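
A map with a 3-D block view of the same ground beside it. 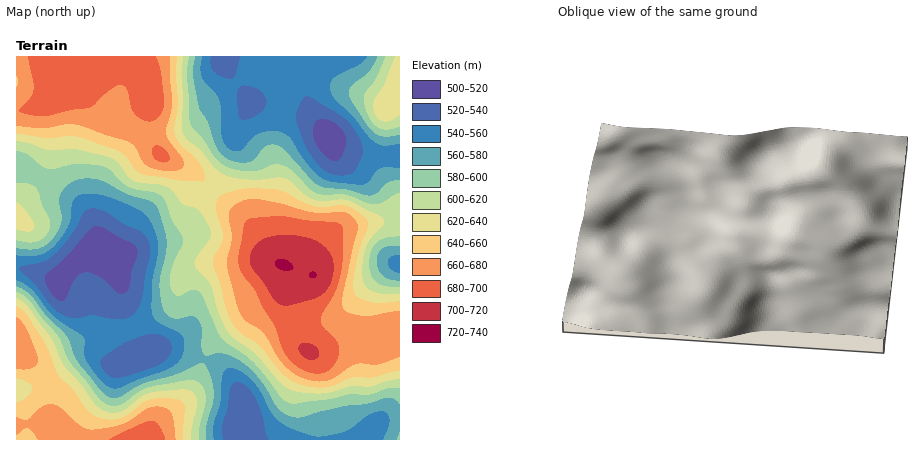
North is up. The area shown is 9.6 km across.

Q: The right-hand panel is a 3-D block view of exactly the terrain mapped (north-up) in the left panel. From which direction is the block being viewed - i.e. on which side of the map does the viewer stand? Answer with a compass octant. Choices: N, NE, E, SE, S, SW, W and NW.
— N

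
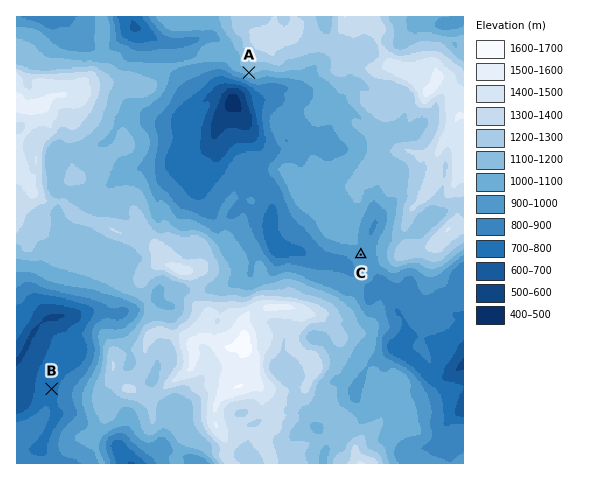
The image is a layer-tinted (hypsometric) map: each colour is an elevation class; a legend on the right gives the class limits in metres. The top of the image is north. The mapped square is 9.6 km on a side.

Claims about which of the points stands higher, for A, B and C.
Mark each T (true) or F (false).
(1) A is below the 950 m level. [F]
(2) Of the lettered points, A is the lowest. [F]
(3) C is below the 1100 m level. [T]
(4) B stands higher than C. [F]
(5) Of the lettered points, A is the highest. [T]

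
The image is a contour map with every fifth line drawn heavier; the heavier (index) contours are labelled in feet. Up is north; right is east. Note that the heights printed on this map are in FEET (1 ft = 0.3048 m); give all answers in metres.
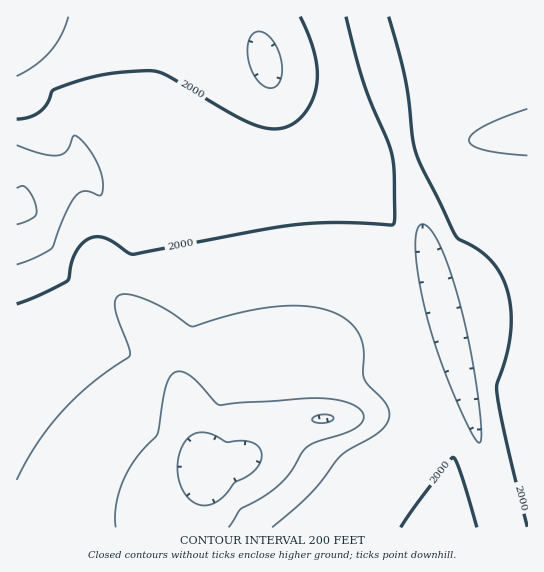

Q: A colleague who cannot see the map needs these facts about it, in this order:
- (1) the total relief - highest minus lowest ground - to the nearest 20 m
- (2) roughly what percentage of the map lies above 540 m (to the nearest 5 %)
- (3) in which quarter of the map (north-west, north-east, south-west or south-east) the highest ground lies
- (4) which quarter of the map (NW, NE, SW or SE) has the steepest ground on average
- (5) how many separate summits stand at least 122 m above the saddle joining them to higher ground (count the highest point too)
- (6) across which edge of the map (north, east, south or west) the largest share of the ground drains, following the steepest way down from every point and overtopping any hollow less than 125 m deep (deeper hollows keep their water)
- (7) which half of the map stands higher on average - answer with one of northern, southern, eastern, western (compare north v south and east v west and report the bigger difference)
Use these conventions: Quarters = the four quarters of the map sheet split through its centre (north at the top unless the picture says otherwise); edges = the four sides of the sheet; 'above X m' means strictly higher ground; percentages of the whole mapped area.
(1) The total relief is about 360 m.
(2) Ground above 540 m makes up about 75 % of the sheet.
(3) The highest ground is in the north-west quarter.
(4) The south-east quarter is the steepest part of the map.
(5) There is 1 summit with 122 m or more of prominence.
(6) Most of the ground drains across the southern edge.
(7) On average the northern half of the map is the higher ground.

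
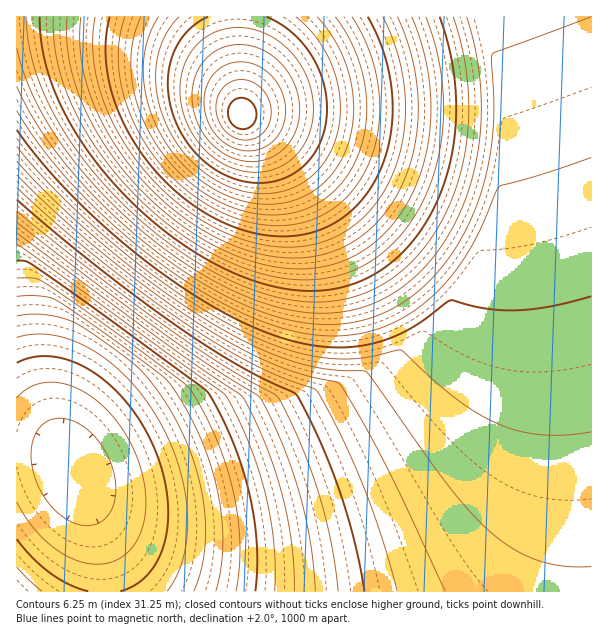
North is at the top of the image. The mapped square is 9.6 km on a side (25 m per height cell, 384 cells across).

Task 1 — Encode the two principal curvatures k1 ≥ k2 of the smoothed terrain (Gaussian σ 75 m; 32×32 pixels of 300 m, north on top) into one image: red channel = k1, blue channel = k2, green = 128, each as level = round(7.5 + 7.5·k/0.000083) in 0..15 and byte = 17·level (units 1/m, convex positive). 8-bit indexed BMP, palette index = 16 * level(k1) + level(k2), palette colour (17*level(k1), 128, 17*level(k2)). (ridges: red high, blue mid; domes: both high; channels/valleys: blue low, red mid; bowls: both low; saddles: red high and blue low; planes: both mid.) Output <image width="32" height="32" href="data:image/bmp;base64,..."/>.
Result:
<image width="32" height="32" href="data:image/bmp;base64,Qk02CAAAAAAAADYEAAAoAAAAIAAAACAAAAABAAgAAAAAAAAEAAATCwAAEwsAAAABAAAAAAAAAIAAABGAAAAigAAAM4AAAESAAABVgAAAZoAAAHeAAACIgAAAmYAAAKqAAAC7gAAAzIAAAN2AAADugAAA/4AAAACAEQARgBEAIoARADOAEQBEgBEAVYARAGaAEQB3gBEAiIARAJmAEQCqgBEAu4ARAMyAEQDdgBEA7oARAP+AEQAAgCIAEYAiACKAIgAzgCIARIAiAFWAIgBmgCIAd4AiAIiAIgCZgCIAqoAiALuAIgDMgCIA3YAiAO6AIgD/gCIAAIAzABGAMwAigDMAM4AzAESAMwBVgDMAZoAzAHeAMwCIgDMAmYAzAKqAMwC7gDMAzIAzAN2AMwDugDMA/4AzAACARAARgEQAIoBEADOARABEgEQAVYBEAGaARAB3gEQAiIBEAJmARACqgEQAu4BEAMyARADdgEQA7oBEAP+ARAAAgFUAEYBVACKAVQAzgFUARIBVAFWAVQBmgFUAd4BVAIiAVQCZgFUAqoBVALuAVQDMgFUA3YBVAO6AVQD/gFUAAIBmABGAZgAigGYAM4BmAESAZgBVgGYAZoBmAHeAZgCIgGYAmYBmAKqAZgC7gGYAzIBmAN2AZgDugGYA/4BmAACAdwARgHcAIoB3ADOAdwBEgHcAVYB3AGaAdwB3gHcAiIB3AJmAdwCqgHcAu4B3AMyAdwDdgHcA7oB3AP+AdwAAgIgAEYCIACKAiAAzgIgARICIAFWAiABmgIgAd4CIAIiAiACZgIgAqoCIALuAiADMgIgA3YCIAO6AiAD/gIgAAICZABGAmQAigJkAM4CZAESAmQBVgJkAZoCZAHeAmQCIgJkAmYCZAKqAmQC7gJkAzICZAN2AmQDugJkA/4CZAACAqgARgKoAIoCqADOAqgBEgKoAVYCqAGaAqgB3gKoAiICqAJmAqgCqgKoAu4CqAMyAqgDdgKoA7oCqAP+AqgAAgLsAEYC7ACKAuwAzgLsARIC7AFWAuwBmgLsAd4C7AIiAuwCZgLsAqoC7ALuAuwDMgLsA3YC7AO6AuwD/gLsAAIDMABGAzAAigMwAM4DMAESAzABVgMwAZoDMAHeAzACIgMwAmYDMAKqAzAC7gMwAzIDMAN2AzADugMwA/4DMAACA3QARgN0AIoDdADOA3QBEgN0AVYDdAGaA3QB3gN0AiIDdAJmA3QCqgN0Au4DdAMyA3QDdgN0A7oDdAP+A3QAAgO4AEYDuACKA7gAzgO4ARIDuAFWA7gBmgO4Ad4DuAIiA7gCZgO4AqoDuALuA7gDMgO4A3YDuAO6A7gD/gO4AAID/ABGA/wAigP8AM4D/AESA/wBVgP8AZoD/AHeA/wCIgP8AmYD/AKqA/wC7gP8AzID/AN2A/wDugP8A/4D/AHd3dnZ2dnZ2dnZ3h4eHh4eHh4eHh4eHh4eHh4eHh4eHd3Z2dnZ2dnZ2dnd3h4eHh4eHh4eHh4eHh4eHh4eHh4d2dnZ2dnZ2dnZ2d3eHh4eHh4eHh4eHh4eHh4eHh4eHh3Z2dnZ2dnZ2dnZ3d4eHh4eHh4eHh4eHh4eHh4eHh4eHdnZ2dnZ2dnZ2d3d3h4eHh4eHh4eHh4eHh4eHh4eHh4d2dnZ2dnZ2dnZ3d3eHh4eHh4eHh4eHh4eHh4eHh4eHh3Z2dnZ2dnZ2d3d3d4eHh4eHh4eHh4eHh4eHh4eHh4eHdnZ2dnZ2dnZ3d3d3h4eHh4eHh4eHh4eHh4eHh4eHh4d2dnZ2dnZ2d3d3d4eHh4eHh4eHh4eHh4eHh4eHh4eHh3Z2dnZ2dnZ3d3d3h4eHh4eHh4eHh4eHh4eHh4eHh4eHdnZ2dnZ2d3d3dnWDgoKChIaHh4eHh4eHh4eHh4eHh4d2dnZ2dnZ2dXGAgYOElJSTkYCChoeHh4eHh4eHh4eHh3Z2dnZ2dXBwhYeHh5eXl5eXl5SAgoeHh4eHh4eHh4eHdnZ2dnJwdYeHh4eXl5eXl5eXl5eTgIaHh4eHh4eHh4d2dnZwcXeHh4eHh5eXl5eXl5eXl5eVgIaHh4eHh4eHh3Z2cHKHh4eHh4eHl5eXl5eXl5eXl5eFgIeHh4eHh4eHdnGBh4eHh4iIiJiXl5eXl5eXl5eXl4eEgYeHh4eHh4dzgIaHh4eIiIiImJiXl5eXl5eXl5eXiIeBhYeHh4eHh4CFh4eHh4iIiIiYmJiXl5eXl5eXl5iIiIaAh4eHh4eHgoeHh4eHiIiImJiYmJiXl5eXl5eYmIiIh4GFh4eHh4eGh4eHh4eIiIiYmJioqKenl5eXl5iYiIiIhYGHh4eHh4eHh4eHh4iImJiYmKiop6eXl5eYmJiIiIiHgIeHh4eHh4eHh4eXmJiYmJioqKinp6eXmJiYiIiIiIeAhoeHh4eHh4eXl5eYmJiYqKi4uLenp5iYmJiIiIiIiIGFh4eHh4eHl5eXl5iYmKiouNjYt6iomJiYmIiIiIiIgoSHh4eHh5eXl5eXl5ioqLjY+vjIqKiYmJiYiIiIiIiChIeHh4eXl5eXl5eXl6ioyPn/+biomJiYmIiIiIiIiIKFh4eHh5eXl5eXl5enp7fI6PjYuKiYmJiYiIiIiIiHgYaHh4eHl5eXl5eXl6enp7fIyLiomJiYmJiIiIiIiIeAh4eHh4eXl5eXl5eXl6enqLi4qKiYmJiYiIiIiIiIh4CHh4eHh5eXl5eXl5eXl6eoqKiomJiYmJiIiIiIiIiEgoeHh4eHh5eXl5eXl5eXmJiYmJiYmJiYiIiIiIiIh4CGh4eHh4c="/>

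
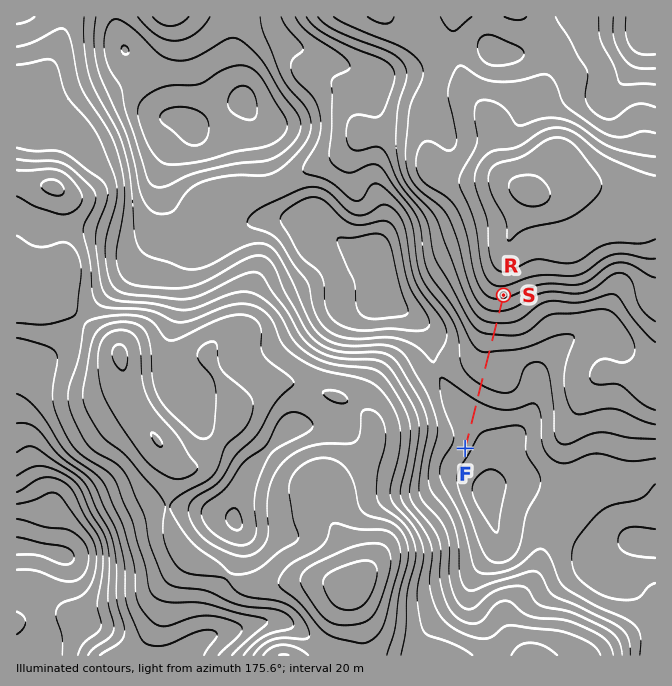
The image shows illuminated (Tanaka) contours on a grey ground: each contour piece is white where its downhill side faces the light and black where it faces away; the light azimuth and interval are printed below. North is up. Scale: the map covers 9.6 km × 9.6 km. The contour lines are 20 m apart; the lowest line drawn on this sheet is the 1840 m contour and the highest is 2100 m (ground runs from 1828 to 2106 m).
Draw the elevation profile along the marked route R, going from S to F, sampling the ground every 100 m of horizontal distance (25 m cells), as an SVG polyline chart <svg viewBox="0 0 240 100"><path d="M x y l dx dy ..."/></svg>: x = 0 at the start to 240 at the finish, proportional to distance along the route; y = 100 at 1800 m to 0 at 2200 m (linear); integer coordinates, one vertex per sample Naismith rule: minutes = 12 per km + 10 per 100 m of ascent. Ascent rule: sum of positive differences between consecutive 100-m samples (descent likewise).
<svg viewBox="0 0 240 100"><path d="M0 71l10-2 10-3 10-2 10-3 11-3 10-3 10-2 10-2 10-1 10-1 10 0 10-1 11-1 10-2 10-2 10-2 10-2 10-2 10 0 10-1 11 1 10 0 10 0 7 0"/></svg>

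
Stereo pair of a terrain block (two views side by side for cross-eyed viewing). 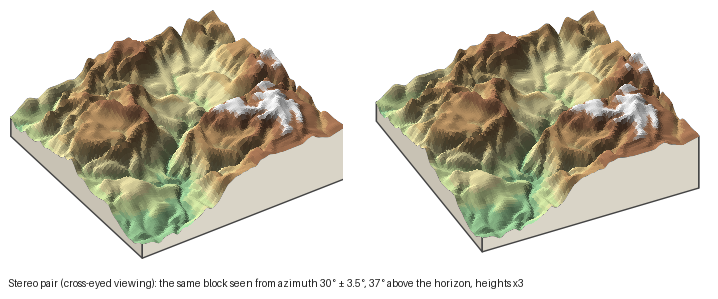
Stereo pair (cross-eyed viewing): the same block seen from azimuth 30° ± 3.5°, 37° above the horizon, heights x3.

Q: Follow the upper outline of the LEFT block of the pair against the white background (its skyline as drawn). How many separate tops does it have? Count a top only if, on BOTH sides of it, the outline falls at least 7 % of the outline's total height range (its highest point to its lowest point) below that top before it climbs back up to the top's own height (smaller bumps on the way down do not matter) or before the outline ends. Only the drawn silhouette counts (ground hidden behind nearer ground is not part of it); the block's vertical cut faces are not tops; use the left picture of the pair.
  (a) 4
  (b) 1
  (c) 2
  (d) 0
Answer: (c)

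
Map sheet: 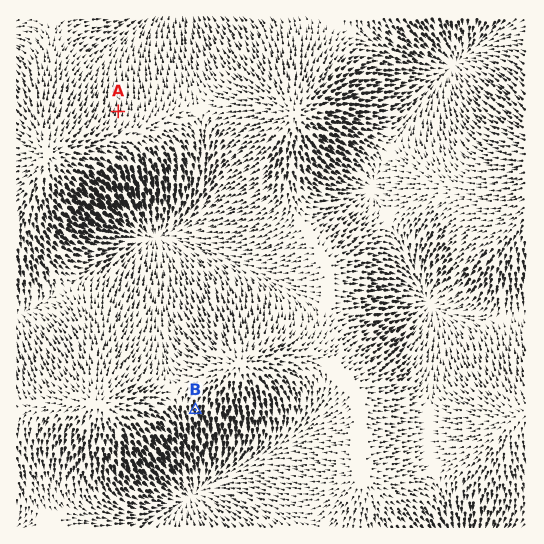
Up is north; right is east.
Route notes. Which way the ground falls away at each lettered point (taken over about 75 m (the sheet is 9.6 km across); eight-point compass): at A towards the N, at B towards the S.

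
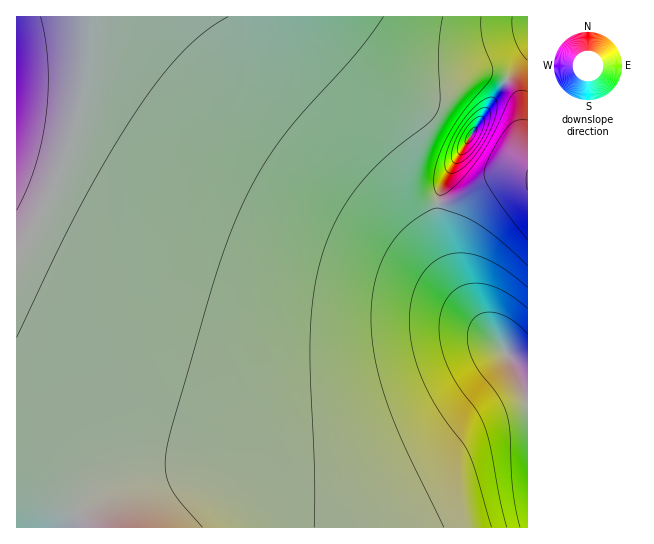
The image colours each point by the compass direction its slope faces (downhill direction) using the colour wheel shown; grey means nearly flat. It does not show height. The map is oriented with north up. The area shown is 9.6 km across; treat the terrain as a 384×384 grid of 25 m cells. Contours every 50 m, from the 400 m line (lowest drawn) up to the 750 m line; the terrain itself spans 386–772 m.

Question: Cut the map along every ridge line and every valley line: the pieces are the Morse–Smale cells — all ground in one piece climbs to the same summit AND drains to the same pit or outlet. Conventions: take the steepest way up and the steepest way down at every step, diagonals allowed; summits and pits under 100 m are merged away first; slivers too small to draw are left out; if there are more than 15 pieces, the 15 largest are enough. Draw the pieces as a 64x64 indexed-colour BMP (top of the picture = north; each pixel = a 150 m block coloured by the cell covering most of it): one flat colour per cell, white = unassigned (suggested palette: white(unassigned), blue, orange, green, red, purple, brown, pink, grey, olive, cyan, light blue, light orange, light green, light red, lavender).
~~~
<image width="64" height="64" href="data:image/bmp;base64,Qk12CAAAAAAAAHYAAAAoAAAAQAAAAEAAAAABAAQAAAAAAAAIAAATCwAAEwsAABAAAAAAAAAA////ALR3HwAOf/8ALKAsACgn1gC9Z5QAS1aMAMJ34wB/f38AIr28AM++FwDox64AeLv/AIrfmACWmP8A1bDFAERERERBERERERERERERERERERERERERERERERERERERRERERBERERERERERERERERERERERERERERERERERERFERERBEREREREREREREREREREREREREREREREREREREURERBERERERERERERERERERERERERERERERERERERERREQRERERERERERERERERERERERERERERERERERERERFEQREREREREREREREREREREREREREREREREREREREREUQRERERERERERERERERERERERERERERERERERERERERERERERERERERERERERERERERERERERERERERERERERERERERERERERERERERERERERERERERERERERERERERERERERERERERERERERERERERERERERERERERERERERERERERERERERERERERERERERERERERERERERERERERERERERERERERERERERERERERERERERERERERERERERERERERERERERERERERERERERERERERERERERERERERERERERERERERERERERERERERERERERERERERERERERERERERERERERERERERERERERERERERERERERERERERERERERERERERERERERERERERERERERERERERERERERERERERERERERERERERERERERERERERERERERERERERERERERERERERERERERERERERERERERERERERERERERERERERERERERERERERERERERERERERERERERERERERERERERERERERERERERERERERERERERERERERERERERERERERERERERERERERERERERERERERERERERERERERERERERERERERERERERERERERERERERERERERERERERERERERERERERERERERERERERERERERERERERERERERERERERERERERERERERERERERERERERERERERERERERERERERERERERERERERERERERERERERERERERERERERERERERERERERERERERERERERERERERERERERERERERERERERERERERERERERERERERERERERERERERERERERERERERERERERERERERERERERERERERERERERERERERERERERERERERERERERERERERERERERERERERERERERERERERERERERERERERERERERERERERERERERERERERERERERERERERERERERERERERERERERERERERERERERERERERERERERERERERERERERERERERERERERERERERERERERERERERERERERERERERERERERERERERERERERERERERERERERERERERERERERERERERERERERERERERERERERERERERERERERERERERERERERERERERERERERERERERERERERERERERExERERERERERERERERERERERERERERERERERERERERETMRERERERERERERERERERERERERERERERERERERERERMxEREREREREREREREREREREREREREREREREREREREREzMRERERERERERERERERERERERERERERERERERERERETMxERERERERERERERERERERERERERERERERERERERERMzMREREREREREREREREREREREREREREREREREREREREzMxEREREREREREREREREREREREREREREREiIiERERETMzMREREREREREREREREREREREREREREREiIiIiERERMzMxEREREREREREREREREREREREREREREiIiIiIiEREzMzEREREREREREREREREREREREREREREiIiIiIiIiIjMzMxERERERERERERERERERERERERERESIiIiIiIiIiMzMzERERERERERERERERERERERERERESIiIiIiIiIiIzMzMRERERERERERERERERERERERERESIiIiIiIiIiIjMzMzERERERERERERERERERERERERESIiIiIiIiIiIiMzMzMRERERERERERERERERERERERESIiIiIiIiIiIiIzMzMxERERERERERERERERERERERESIiIiIiIiIiIiIjMzMzMRERERERERERERERERERERESIiIiIiIiIiIiIiMzMzMxERERERERERERERERERERESIiIiIiIiIiIiIiIzMzMzEREREREREREREREREREREiIiIiIiIiIiIiIiIjMzMzMREREREREREREREREREREiIiIiIiIiIiIiIiIiMzMzMxEREREREREREREREREREiIiIiIiIiIiIiIiIiIzMzMzMREREREREREREREREREiIiIiIiIiIiIiIiIiIjMzMzMxEREREREREREREREREiIiIiIiIiIiIiIiIiIiMzMzMzEREREREREREREREREiIiIiIiIiIiIiIiIiIiIzMzMzMRERERERERERERERESIiIiIiIiIiIiIiIiIiIjMzMzMxERERERERERERERESIiIiIiIiIiIiIiIiIiIiMzMzMzERERERERERERERESIiIiIiIiIiIiIiIiIiIiIzMzMzMRERERERERERERERIiIiIiIiIiIiIiIiIiIiIjMzMzMxERERERERERERERIiIiIiIiIiIiIiIiIiIiIi"/>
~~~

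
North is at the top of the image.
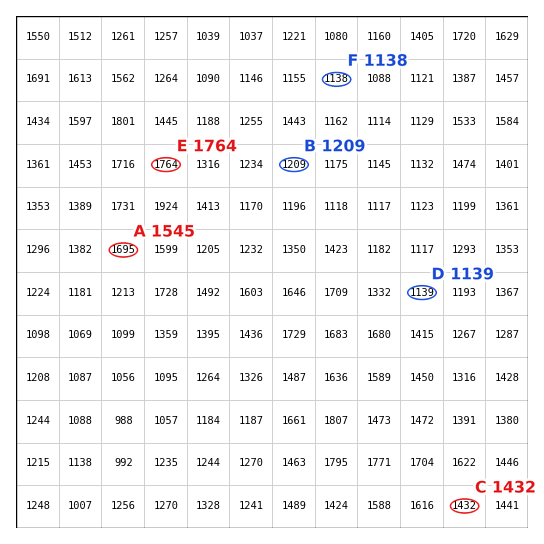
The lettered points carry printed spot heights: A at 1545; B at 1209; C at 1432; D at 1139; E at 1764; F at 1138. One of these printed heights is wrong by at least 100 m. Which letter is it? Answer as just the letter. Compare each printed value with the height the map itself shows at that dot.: A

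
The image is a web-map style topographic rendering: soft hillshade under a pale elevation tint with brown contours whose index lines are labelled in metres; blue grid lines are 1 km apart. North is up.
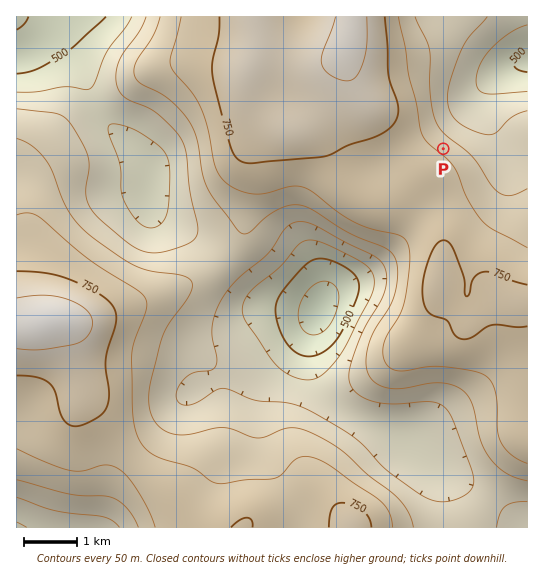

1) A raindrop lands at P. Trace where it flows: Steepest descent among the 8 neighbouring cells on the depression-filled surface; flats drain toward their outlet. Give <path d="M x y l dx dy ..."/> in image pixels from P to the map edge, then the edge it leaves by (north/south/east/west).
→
<path d="M443 149l26-26 0-9 6-13 34-34 18-5"/>
exit: east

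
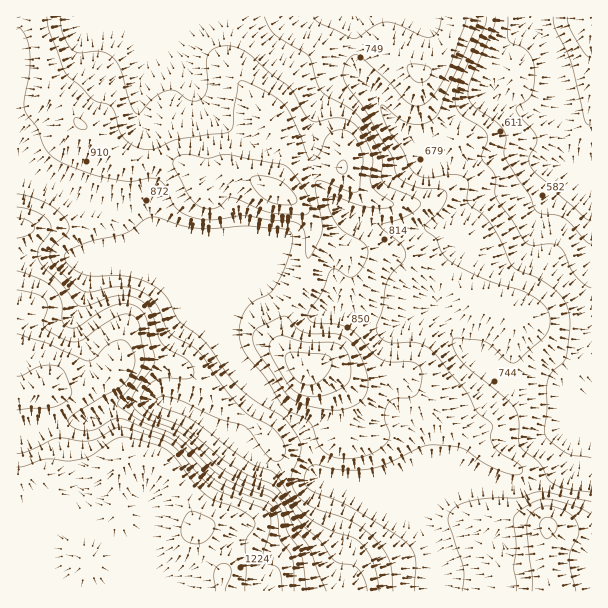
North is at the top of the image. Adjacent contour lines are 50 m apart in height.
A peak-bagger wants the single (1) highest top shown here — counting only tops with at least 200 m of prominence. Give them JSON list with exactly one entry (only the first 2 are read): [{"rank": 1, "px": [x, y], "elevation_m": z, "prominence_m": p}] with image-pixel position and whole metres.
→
[{"rank": 1, "px": [200, 528], "elevation_m": 1261, "prominence_m": 748}]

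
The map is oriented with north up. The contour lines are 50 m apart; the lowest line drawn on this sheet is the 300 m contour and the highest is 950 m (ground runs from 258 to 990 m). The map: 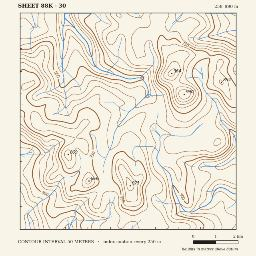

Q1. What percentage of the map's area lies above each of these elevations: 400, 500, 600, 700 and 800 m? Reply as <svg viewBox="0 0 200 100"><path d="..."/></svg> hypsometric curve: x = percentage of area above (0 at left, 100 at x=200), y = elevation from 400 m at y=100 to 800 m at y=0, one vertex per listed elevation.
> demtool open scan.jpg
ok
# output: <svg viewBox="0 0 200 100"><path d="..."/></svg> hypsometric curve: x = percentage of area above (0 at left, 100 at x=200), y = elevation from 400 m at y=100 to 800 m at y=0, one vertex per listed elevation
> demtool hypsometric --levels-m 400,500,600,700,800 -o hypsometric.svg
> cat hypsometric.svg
<svg viewBox="0 0 200 100"><path d="M179 100l-26-25-34-25-55-25-47-25"/></svg>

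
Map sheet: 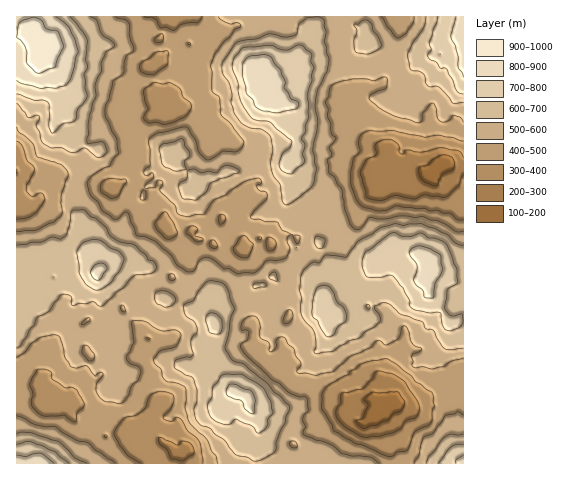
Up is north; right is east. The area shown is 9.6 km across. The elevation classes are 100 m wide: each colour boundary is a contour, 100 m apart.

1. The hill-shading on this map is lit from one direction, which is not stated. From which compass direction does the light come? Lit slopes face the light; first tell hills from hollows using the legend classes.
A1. SW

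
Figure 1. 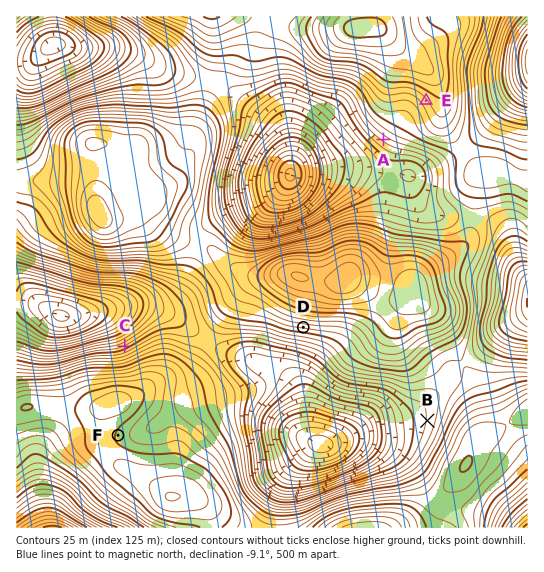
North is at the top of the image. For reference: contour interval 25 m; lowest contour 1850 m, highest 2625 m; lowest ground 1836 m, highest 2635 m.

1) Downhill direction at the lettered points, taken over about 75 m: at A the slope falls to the SW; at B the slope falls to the W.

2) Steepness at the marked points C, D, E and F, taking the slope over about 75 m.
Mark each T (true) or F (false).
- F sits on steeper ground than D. F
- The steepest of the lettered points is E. F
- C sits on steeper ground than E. T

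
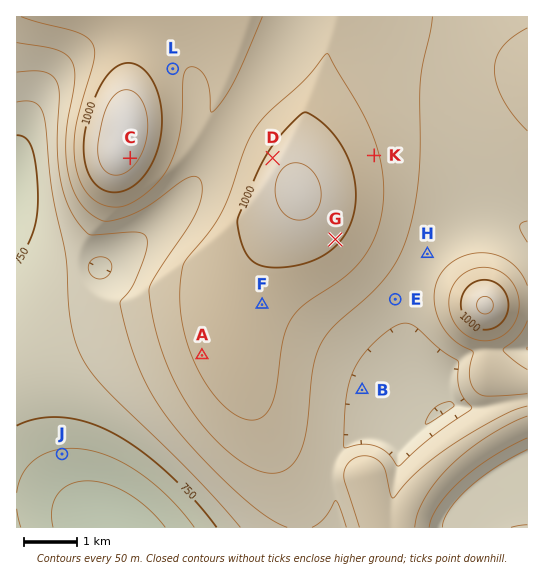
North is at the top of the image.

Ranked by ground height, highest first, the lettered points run C D A E B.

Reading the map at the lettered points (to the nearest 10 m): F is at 980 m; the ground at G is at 1010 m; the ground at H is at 880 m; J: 690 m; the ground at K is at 960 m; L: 960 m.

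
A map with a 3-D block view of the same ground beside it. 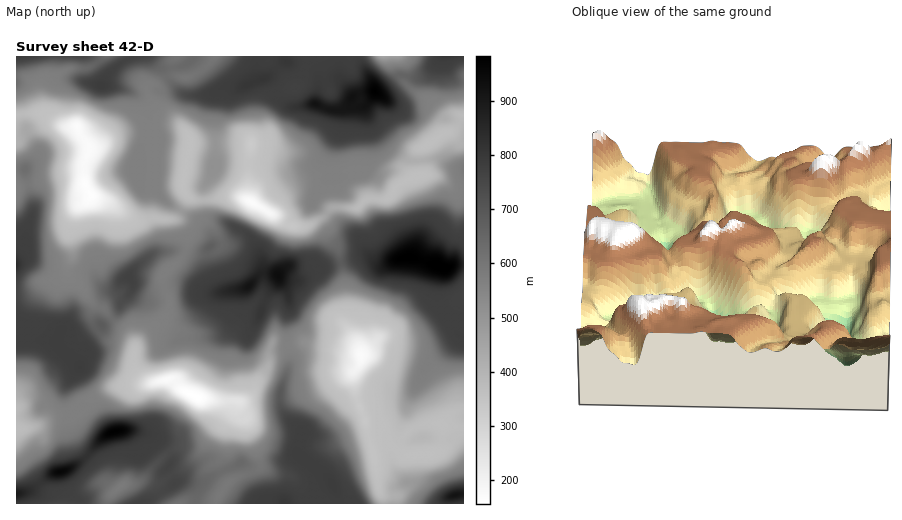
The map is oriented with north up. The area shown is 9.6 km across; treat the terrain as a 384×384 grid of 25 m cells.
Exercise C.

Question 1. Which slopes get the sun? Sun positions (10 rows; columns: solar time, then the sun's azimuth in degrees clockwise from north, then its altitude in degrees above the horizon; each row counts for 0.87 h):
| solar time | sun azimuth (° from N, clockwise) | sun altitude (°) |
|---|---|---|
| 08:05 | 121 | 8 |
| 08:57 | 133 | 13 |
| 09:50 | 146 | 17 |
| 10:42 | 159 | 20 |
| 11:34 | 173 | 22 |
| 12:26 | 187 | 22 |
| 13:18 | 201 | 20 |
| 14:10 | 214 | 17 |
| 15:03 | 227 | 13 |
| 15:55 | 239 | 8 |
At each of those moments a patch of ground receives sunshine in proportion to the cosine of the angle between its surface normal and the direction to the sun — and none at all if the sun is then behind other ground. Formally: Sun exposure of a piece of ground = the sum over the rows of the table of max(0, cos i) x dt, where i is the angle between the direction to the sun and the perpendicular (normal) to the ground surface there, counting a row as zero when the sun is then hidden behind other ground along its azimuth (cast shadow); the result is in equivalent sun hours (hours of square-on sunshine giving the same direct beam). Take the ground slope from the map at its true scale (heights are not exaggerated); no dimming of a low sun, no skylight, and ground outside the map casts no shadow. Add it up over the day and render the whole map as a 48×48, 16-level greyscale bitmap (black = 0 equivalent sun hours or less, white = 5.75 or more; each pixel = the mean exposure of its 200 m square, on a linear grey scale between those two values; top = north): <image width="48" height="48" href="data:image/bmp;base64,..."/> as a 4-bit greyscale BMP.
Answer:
<image width="48" height="48" href="data:image/bmp;base64,Qk32BAAAAAAAAHYAAAAoAAAAMAAAADAAAAABAAQAAAAAAIAEAAATCwAAEwsAABAAAAAAAAAAAAAAABEREQAiIiIAMzMzAERERABVVVUAZmZmAHd3dwCIiIgAmZmZAKqqqgC7u7sAzMzMAN3d3QDu7u4A////AMqIiHZkEBRq24d2Q0ZmVmZmZlMhIzM3vSV3d2Q2QhFGm6eHUyI0VWZnZkM0d0IRAQFc7JmXl3ZXZnZnZCAANWZmZTQzNDIhABEkabm8zdx2dVZEeGMld3dmVEQzMQAAACEBACiJmZmWVkRlNFRXd3ZUQ0Q0MzIQESIREASph3Z5ZXQzMhNDRmVDI0Q0REQyISISEAKO7Zd3dmUgAAA0Vmd2RDREVFVDMzEUMRI1q7hmVVQQAAAldmZUNDREVURFVWZlVDMgABNVQhEQAABYhlQiIjNFV3ZmZmioZUMgAAARERABISR4YhASIUVVaamHZmZndlQxAAAAAAAAIzZnQQERI0VVZ6qpiIdnq3UwAAAAAAEleIZWZDMiNEVWV6upmJiKq9thAAAAAjV4l3ZEVlVDMRRVVXm7qbqbl4vJQRIiIkeKupdUN1VUQhJFRGeKvKmph2eapkWKmIirvMplRWdmZSEURFZ4m/7ZdmZ5iGfe/t3JeKlnVGd2ZTIkVFZ63qqHZmZVeWZ3m7qr3f2WZkZmdlVUVVZ6umZmZmU1eZl2Z3iay5q4d3h2d4hkVnaJd2ZmZmNIeMp2ZniYd2erqph2eLqZdoipdmZmVUMzeYd2Z5upd2eszrdmeIiIiqunZlQxETQjnLmXZ6qXd2Z7maqXd3eK3cuGZkIQABJYiLl3aKiJmpdoiJvNur3uy7hmZlMhESRoh5lmZ3ZnmsuKt4vN3u3e/Zd4d3VFVVZkaHh1ZlZTIjiaqIi8qb79uqve2ZuWZWZDNGZ1RCNFQyN3aFZ6vNu97u3Ly4qnZEZUITeoVDISNFQxJWZmephou6h2WEZ2UzVUIRJ5lkQxE1UxACRCNnZERmVDA2ZlIBIxABEBJFRVRVVCAAABNmQyEjMRAmZlIRAAAAABNFQzenQQAAABRmVDIRIyNFZ2MyIQEQAAAUVGliAAAAACMhFEMhE0QyZ3UgERETMhE1VVIAAAABMREAAREjNEICRoYgAAFHvNxhAAAAAAAWmDAAAAAAAREDEmZTIjabzKQQEAAAABNFZ6lhAAAAAAI0IlZkRpqqd2MkmVIQEkVmZndlQwAAABNXdlVlVpq3ZmZEV6lURFeHZmZ5uVEAAARodnZlU1d2ZmhUVnl3dnd3dmZmd3YzImdzRoiGQiNGZmdlVWdmZmVVZ3d3d6qYiWNANmd2QyI1ZmdlRFVVVlVVZ726qZqDIiECIiQzRURFZmdlVmZlVmepit3v/smpZDImIBITV4dmZmVVioh3d3qrzId4icy9uGVUM0VVeZmpZmZ6y6vd3M3e2YiZqIztzKlkRXq7u97IZnndu77+3v7arN3cuZmZi6ZtuZve79uHd3re7+3v/8houUR3jOtlV83s3u7v//7bd4m6mHeKqXZDEAJXeoUzVpzJm6it2pl1ZncgE2ZoiHZlREQiVTImvN3Gd3ZlJFZmeJUhESRVV3d3ZmUiQRJWiqp926ljITasy4aIUiJGVWd2ZmVVIQABV4m83v7uxxFau5ZFdTI1ZmZmZmZVIQABJYmg=="/>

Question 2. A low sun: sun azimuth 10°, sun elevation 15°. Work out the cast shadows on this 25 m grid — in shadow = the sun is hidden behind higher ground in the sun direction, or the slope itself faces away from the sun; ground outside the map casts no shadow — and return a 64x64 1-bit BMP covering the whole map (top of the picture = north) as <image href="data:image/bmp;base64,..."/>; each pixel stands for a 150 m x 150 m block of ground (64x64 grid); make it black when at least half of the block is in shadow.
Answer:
<image width="64" height="64" href="data:image/bmp;base64,Qk0+AgAAAAAAAD4AAAAoAAAAQAAAAEAAAAABAAEAAAAAAAACAAATCwAAEwsAAAIAAAAAAAAA////AAAAAADGAAcAAAAABw4EA4AAAAAADx+AAAAAAAAPv8AAAAAAAAGf4AAAAAAAAB/gAAAAAAAAHwAAAAAAAAAfAAAAAAAAAB+AAAAAAAAAB4AAAAAAACAAAAAEAAAAMAAAAAQAAQA6AAADEAABxMeAAD+AAADOx8AA/4AAAO7/4AP/wAAAfv/0P//AAAAf/Hw//+AAAA/4Hj//4ADAB/gAP//wAfwP8AB///gB/w/gAOPf/AH/nwAA4B/+A//8AADgDj8D//gAAeBwH4P/+AADAPAPu//wAAOA4A///+AAA8HABH//4AAEgYfMf//4AAAAB8w///wAAAAATD///mAAAAAMH//+YAAAAAAH//8wAAAAAAOHwAAADAAAAAAAAAAEAAAAAAAAAAAAAAAAAAAAAAMAAAAAAAAABwAAAAAAAEAEAOAAAAAB/gAB8AAAAAP/AB/wAAAAD/wAPY/AAAAf8DD4D/AAAH+AeeAA+AAA/wAM4gD0AAD3AAAIAAYAAPAAAHwPwhwA8ADB////8AH4AeP///8AAfwB9////8AB/gH/////4AP/A///+A/8B/8D////z/4P/4P////7/v//A////9wf//8D//xwHB///4Pg8AAYP///gAAAAAB/+eAAAAAAAP//APAAAAAAEP+B8AAAAAAB/+HwAAAAAAF/4DgAAAAABg=="/>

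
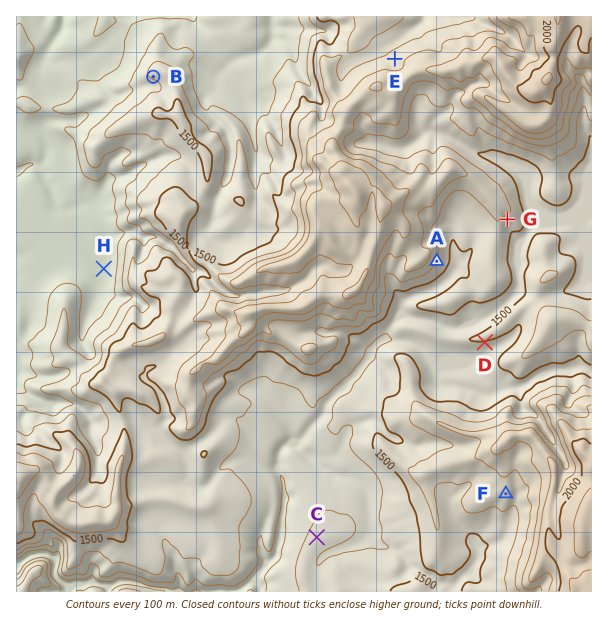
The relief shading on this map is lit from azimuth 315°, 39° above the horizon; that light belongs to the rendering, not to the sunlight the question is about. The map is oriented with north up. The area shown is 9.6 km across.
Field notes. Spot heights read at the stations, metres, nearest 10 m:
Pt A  1590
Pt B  1410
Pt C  1420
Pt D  1490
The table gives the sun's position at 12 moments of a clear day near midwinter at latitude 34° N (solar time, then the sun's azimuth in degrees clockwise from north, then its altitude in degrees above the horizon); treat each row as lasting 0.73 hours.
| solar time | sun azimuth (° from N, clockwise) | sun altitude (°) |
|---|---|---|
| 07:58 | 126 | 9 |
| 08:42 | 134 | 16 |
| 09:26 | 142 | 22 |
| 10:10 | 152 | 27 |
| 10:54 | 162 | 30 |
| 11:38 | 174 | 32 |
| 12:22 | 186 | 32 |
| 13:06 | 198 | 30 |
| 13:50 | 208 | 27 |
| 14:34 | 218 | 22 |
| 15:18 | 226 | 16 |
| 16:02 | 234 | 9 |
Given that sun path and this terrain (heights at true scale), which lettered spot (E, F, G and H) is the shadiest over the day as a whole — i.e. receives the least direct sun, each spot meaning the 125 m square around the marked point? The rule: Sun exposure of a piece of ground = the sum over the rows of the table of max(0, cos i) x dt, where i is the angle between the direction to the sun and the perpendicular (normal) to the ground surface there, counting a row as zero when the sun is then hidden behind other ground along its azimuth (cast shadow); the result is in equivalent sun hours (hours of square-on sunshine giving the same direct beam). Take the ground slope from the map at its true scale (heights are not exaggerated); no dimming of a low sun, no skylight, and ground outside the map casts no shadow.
E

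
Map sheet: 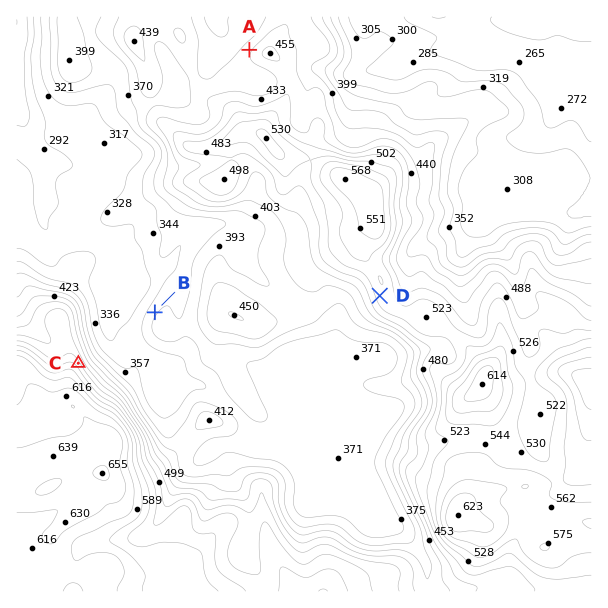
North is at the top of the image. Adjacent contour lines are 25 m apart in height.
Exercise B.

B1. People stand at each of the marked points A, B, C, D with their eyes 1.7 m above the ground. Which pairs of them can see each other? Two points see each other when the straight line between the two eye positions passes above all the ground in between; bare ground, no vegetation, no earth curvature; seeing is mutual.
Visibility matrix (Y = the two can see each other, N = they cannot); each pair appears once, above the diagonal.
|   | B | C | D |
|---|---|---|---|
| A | N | N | N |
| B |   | Y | N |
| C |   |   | Y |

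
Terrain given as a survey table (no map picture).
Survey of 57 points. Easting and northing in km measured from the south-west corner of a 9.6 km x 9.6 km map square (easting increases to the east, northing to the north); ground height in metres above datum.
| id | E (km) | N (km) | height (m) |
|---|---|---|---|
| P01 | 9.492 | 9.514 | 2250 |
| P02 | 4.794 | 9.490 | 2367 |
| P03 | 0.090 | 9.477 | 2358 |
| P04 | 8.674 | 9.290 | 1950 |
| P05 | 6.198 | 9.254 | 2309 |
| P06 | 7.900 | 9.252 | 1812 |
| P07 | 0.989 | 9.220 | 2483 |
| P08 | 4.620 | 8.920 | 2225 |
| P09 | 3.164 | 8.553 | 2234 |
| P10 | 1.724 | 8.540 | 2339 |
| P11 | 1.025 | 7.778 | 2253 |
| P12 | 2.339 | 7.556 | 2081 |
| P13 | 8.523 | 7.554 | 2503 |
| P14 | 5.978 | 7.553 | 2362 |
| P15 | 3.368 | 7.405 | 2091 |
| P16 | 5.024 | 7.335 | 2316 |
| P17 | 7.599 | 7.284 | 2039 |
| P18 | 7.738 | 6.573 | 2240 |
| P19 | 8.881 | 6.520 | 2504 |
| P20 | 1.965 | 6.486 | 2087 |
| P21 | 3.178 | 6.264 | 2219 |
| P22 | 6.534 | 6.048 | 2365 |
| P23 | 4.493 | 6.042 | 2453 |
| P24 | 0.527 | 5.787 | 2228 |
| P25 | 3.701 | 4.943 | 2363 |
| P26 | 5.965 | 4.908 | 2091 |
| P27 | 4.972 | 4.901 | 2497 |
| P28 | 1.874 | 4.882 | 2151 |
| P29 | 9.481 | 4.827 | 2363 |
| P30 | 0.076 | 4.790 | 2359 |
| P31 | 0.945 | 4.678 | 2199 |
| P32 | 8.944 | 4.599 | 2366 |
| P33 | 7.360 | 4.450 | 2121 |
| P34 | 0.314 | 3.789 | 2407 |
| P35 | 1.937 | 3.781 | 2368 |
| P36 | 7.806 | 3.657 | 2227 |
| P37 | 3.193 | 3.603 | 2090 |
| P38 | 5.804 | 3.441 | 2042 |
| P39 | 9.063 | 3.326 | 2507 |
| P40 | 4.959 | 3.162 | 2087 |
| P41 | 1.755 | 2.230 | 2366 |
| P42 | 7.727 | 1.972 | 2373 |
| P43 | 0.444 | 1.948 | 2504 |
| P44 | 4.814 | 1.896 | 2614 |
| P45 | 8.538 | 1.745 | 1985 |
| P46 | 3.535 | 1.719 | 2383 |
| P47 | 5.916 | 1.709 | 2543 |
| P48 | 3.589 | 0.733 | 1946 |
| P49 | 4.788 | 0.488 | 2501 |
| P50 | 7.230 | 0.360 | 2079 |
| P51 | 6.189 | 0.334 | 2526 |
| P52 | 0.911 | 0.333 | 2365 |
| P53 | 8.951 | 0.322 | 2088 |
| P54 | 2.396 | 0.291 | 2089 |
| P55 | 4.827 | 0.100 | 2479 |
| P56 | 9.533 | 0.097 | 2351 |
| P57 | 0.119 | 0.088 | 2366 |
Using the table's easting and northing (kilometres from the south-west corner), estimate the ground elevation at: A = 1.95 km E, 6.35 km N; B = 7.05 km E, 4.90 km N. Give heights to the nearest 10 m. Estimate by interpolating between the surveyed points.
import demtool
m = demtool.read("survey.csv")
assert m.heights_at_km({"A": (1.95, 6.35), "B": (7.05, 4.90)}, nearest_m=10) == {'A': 2100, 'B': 2090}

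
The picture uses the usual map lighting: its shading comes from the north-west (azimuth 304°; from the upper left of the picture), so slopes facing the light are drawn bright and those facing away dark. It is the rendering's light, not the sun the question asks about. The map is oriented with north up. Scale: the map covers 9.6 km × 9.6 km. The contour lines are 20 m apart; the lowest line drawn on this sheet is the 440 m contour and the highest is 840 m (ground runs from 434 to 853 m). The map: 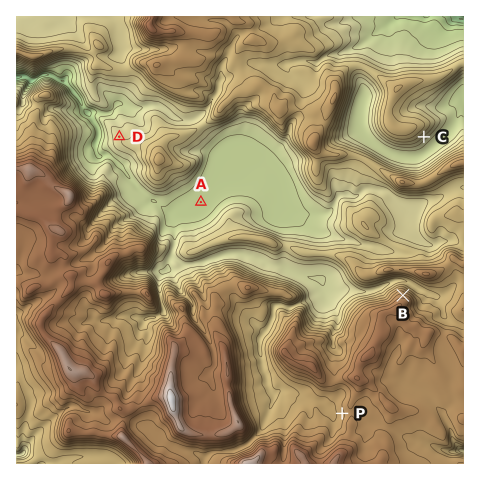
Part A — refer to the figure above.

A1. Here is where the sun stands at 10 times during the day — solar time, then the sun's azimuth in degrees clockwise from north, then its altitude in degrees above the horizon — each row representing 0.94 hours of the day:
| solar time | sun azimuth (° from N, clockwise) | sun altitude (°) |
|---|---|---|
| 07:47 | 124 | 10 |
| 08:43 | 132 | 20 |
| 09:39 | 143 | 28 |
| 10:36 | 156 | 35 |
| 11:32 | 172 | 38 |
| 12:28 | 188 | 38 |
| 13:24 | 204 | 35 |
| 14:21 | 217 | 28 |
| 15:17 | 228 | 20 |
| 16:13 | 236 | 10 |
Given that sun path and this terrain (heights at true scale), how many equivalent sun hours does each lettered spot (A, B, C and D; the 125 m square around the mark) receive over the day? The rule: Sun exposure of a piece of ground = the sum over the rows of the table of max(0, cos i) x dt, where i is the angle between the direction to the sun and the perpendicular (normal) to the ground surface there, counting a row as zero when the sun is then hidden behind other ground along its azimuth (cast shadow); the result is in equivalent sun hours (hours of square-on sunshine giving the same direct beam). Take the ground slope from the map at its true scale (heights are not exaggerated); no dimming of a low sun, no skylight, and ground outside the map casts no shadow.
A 4.1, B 2.3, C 5.3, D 3.9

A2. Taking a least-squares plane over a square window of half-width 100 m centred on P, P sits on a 9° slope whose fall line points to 261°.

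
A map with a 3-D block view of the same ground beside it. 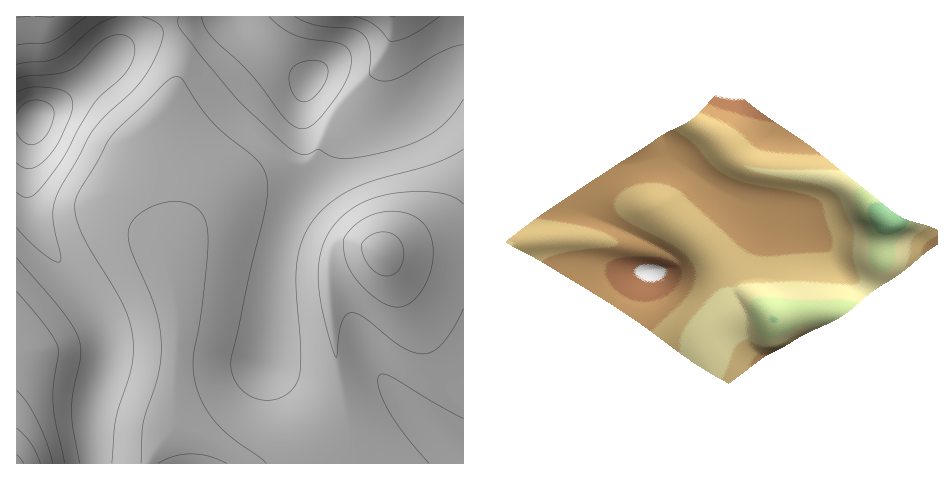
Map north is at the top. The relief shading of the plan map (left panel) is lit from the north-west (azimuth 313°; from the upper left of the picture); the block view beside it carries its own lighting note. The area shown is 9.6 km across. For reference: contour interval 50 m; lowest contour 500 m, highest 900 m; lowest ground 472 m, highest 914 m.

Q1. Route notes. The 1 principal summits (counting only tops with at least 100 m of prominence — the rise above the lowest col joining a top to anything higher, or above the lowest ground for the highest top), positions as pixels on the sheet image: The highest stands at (381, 255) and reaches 874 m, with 192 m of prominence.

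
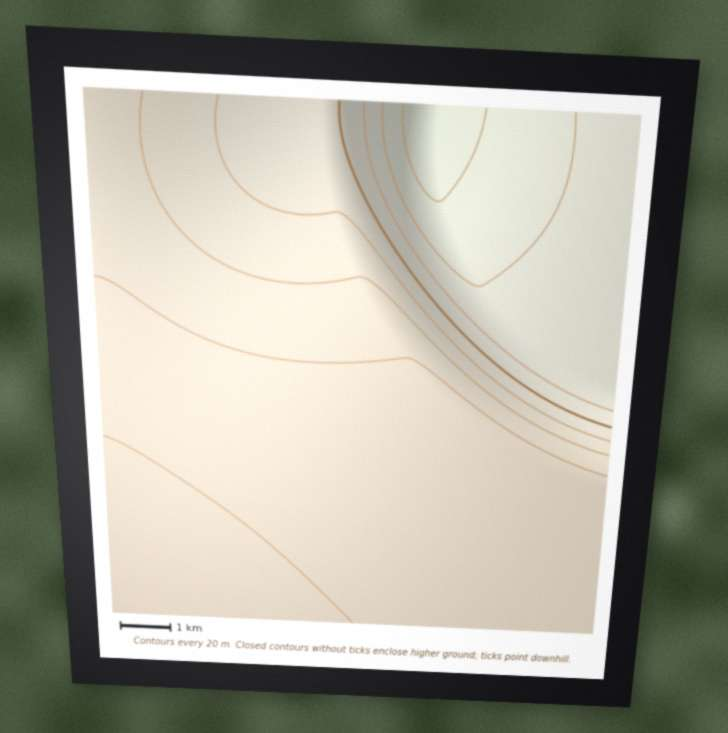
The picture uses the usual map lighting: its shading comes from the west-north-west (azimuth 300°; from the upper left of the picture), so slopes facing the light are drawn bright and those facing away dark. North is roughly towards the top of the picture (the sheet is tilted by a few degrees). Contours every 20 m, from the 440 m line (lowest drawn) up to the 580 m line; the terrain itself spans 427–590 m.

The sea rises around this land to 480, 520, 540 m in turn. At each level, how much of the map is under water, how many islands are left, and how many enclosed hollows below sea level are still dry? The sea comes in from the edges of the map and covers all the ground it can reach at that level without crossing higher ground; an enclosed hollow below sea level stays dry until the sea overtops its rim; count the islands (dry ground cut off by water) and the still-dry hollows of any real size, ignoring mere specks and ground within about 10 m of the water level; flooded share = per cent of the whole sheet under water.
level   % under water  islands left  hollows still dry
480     19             0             0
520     27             0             0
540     36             0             0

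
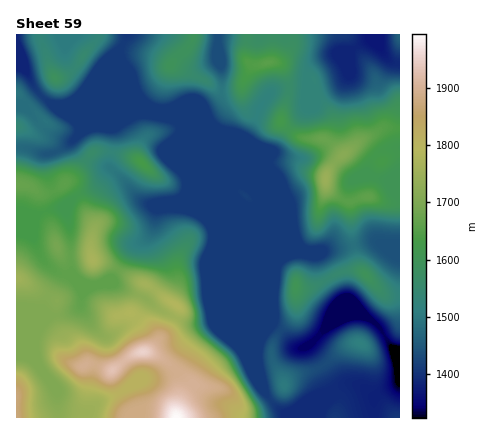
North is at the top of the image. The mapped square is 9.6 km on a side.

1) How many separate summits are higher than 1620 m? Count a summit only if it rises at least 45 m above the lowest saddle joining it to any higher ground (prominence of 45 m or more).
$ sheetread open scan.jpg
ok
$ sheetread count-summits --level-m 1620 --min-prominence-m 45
5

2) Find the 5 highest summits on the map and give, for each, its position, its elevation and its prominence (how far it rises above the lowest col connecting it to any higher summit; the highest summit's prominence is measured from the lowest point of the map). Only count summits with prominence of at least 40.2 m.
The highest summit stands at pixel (142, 352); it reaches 1953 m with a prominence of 60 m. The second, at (92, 260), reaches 1769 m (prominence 92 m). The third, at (326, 178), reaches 1748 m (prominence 334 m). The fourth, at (268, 62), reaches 1655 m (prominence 94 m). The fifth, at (142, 162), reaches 1632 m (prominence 101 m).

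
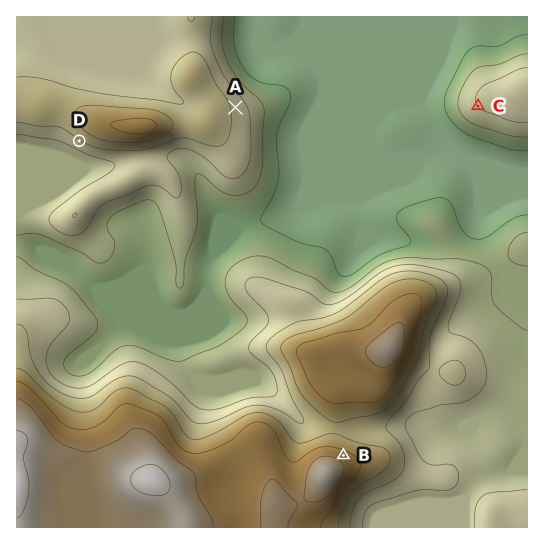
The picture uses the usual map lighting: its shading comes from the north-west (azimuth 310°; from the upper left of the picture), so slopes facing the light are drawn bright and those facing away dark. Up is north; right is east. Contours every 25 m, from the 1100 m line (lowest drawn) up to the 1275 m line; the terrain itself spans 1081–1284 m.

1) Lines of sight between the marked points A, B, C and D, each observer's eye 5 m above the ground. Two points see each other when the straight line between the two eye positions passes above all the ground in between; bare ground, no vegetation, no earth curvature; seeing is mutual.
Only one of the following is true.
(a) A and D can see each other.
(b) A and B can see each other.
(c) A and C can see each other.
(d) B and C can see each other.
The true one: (c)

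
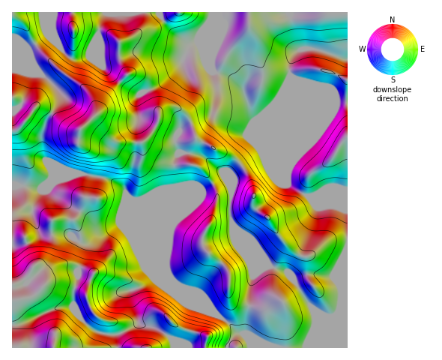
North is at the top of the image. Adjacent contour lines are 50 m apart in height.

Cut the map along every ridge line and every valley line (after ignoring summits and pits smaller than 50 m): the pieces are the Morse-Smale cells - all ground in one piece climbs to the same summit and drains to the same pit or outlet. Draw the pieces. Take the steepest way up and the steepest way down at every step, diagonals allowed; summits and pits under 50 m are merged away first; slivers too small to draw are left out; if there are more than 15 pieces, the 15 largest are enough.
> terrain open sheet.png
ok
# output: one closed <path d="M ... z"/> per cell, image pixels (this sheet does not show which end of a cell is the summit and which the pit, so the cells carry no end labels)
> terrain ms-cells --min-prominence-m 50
<path d="M347 12l-132 0 0 35-3 19-5-5-9-18-11 0-10-7-13-14-5-10-52 0-19 45-15 2-6-3-10-15-4-19-5 13-17 13-19-2 0 15 30 14 19 19 0 5-13 19-6 17 2 24 28 14 30 4 19 8 5 6 23 60 17 19 6-44 24-23 6-13 22-13 6 10 0-14 32-23 26-64 2-10 23 16 24 10 11 0z"/><path d="M85 174l-19 2-26 13-28-3 0 162 104 0 1-14 21-11-8-32 13-5 10-8 50 20-25-13-12-16-15-15-26-65-19-11z"/><path d="M289 84l-27 66-32 23 0 45 3 8 33 34 4 7 16 4 6 8 13-5 27 2 16-27 0-55-28 0-12 3-20-12z"/><path d="M224 177l-22 13-6 13-24 23-3 9-2 35 11 15 22 11 16 18 20 17 15 6-6-4 0-7 5-20 1-26 3-5 15-8 0-3-36-38-3-12 1-24z"/><path d="M347 249l-15 27-27-2-13 5-6-8-17-5-15 9-3 10-6 48 9 5-16-5-8 8-3 7 120 0z"/><path d="M290 76l-2 109 20 12 12-3 27 0 1-91-11-1-24-10z"/><path d="M12 62l0 123 28 4 26-13 11-2-30-13-4-8-1-18 3-11 13-20 3-10-19-19z"/><path d="M153 278l-10 8-13 4 0 7 9 26 14 4 15 9 5 5 1 7 53 0 6-11 6-4-20-17-17-18z"/><path d="M106 12l-52 1 0 20 4 12 9 11 6 3 8 0 9-4z"/><path d="M214 12l-54 0 0 3 17 21 10 7 11 0 9 18 5 5 3-19z"/><path d="M54 12l-42 0 0 34 17 3 17-12 6-11z"/><path d="M138 322l-3 4-18 8 0 14 57 0-1-7-5-5-15-9-13-3z"/>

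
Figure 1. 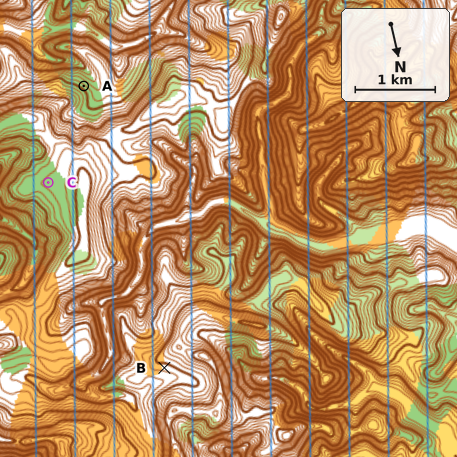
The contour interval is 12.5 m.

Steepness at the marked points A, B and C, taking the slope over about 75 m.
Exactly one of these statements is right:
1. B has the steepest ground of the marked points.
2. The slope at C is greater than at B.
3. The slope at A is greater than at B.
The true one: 3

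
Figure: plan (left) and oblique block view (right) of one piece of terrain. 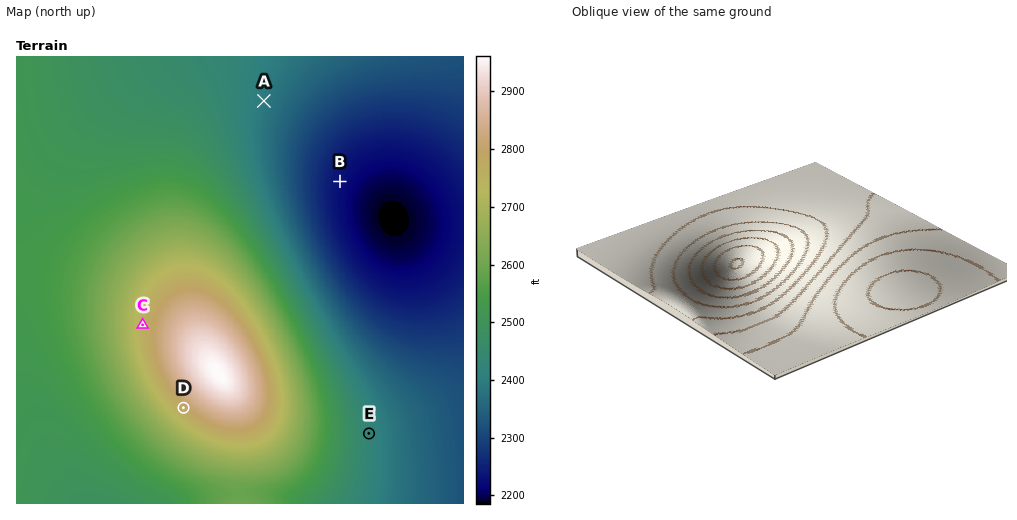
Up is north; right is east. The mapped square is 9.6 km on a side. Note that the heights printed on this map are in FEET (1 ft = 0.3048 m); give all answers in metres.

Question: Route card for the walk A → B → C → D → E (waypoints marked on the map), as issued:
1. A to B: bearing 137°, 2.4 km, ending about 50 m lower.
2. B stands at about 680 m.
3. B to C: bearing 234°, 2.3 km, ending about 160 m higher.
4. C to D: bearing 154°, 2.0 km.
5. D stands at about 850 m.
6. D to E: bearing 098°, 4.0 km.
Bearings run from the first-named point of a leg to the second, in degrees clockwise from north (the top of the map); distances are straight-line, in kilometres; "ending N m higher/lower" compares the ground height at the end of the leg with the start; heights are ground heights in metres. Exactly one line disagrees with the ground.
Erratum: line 3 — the distance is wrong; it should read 5.2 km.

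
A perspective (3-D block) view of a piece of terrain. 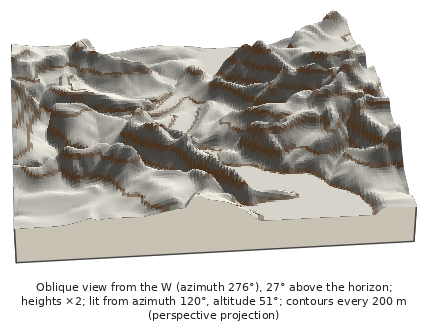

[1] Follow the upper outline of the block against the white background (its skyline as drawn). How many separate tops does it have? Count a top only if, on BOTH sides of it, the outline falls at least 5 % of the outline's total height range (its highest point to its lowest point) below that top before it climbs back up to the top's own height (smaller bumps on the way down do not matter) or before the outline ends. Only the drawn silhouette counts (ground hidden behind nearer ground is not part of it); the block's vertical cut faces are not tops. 2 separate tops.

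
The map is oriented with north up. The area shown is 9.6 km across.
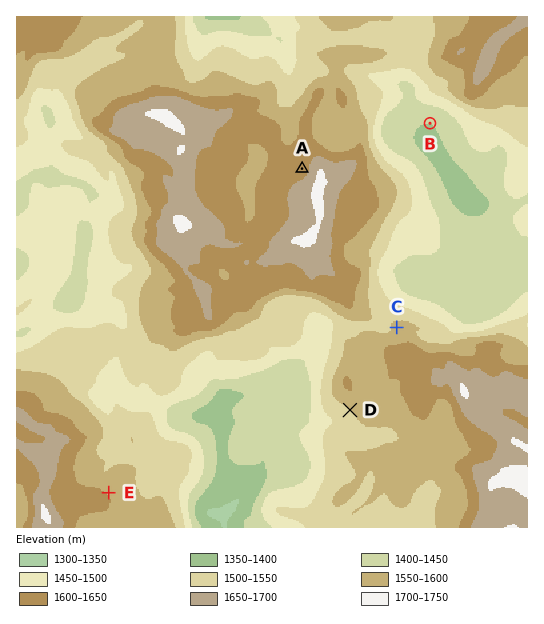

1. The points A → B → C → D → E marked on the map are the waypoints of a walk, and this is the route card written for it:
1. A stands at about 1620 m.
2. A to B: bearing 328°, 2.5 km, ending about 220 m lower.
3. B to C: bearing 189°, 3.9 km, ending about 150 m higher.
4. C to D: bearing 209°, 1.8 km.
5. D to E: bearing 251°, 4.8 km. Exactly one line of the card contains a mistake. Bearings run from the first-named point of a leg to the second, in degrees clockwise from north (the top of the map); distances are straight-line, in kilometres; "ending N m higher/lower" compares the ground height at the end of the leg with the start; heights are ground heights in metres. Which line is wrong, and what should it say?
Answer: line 2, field bearing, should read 70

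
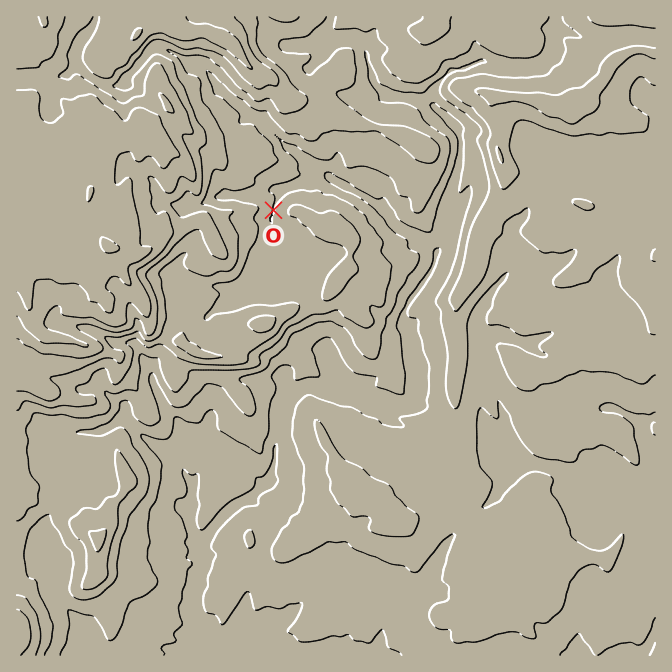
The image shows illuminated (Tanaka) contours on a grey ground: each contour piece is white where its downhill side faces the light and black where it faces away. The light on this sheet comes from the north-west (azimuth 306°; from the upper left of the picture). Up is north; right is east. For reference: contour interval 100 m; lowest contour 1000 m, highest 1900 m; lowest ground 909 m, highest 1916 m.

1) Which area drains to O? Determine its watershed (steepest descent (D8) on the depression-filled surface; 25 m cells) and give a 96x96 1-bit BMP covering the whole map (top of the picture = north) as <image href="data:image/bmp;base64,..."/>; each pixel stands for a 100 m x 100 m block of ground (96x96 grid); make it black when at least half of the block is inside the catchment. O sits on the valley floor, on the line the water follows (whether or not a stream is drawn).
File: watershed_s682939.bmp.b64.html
<image width="96" height="96" href="data:image/bmp;base64,Qk2+BAAAAAAAAD4AAAAoAAAAYAAAAGAAAAABAAEAAAAAAIAEAAATCwAAEwsAAAIAAAAAAAAA////AAAAAAAAAAAAAAAAAAAAAAAAAAAAAAAAAAAAAAAAAAAAAAAAAAAAAAAAAAAAAAAAAAAAAAAAAAAAAAAAAAAAAAAAAAAAAAAAAAAAAAAAAAAAAAAAAAAAAAAAAAAAAAAAAAAAAAAAAAAAAAAAAAAAAAAAAAAAAAAAAAAAAAAAAAAAAAAAAAAAAAAAAAAAAAAAAAAAAAAAAAAAAAAAAAAAAAAAAAAAAAAAAAAAAAAAAAAAAAAAAAAAAAAAAAAAAAAAAAAAAAAAAAAAAAAAAAAAAAAAAAAAAAAAAAAAAAAAAAAAAAAAAAAAAAAAAAAAAAAAAAAAAAAAAAAAAAAAAAAAAAAAAAAAAAAAAAAAAAAAAAAAAAAAAAAAAAAAAAAAAAAAAAAAAAAAAAAAAAAAAAAAAAAAAAAAAAAAAAAAAAAAAAAAAAAAAAAAAAAAAAAAAAAAAAAAAAAAAAAAAAAAAAAAAAAAAAAAAAAAAAAAAAAAAAAAAAAAAAAAAAAAAAAAAAAAAAAAAAAAAAAAAAAAAAAAAAAAAAAAAAAAAAAAAAAAAAAAAAAAAAAAAAAAAAAAAAAAAAAAAAAAAAAAAAAAAAAAAAAAAAAAAAAAAAAAAAAAAAAAAAAAAAAAAAAAAAAAAAAAAAAAAAAAAAAAAAAAAAAAAAAAAAAAAAAAAAAAAAAAAAAAAAAAAAAAAAAAAAAAAAAAAAAAAAAAAAAAAAAAAAAAAAAAAAAfAAAAAAAAAAAAAAB/gAAAAAAAAAAAAAH/4AAAAAAAAAAAAAf/8AAAAAAAAAAAAA//+AAAAAAAAAAAAA///gAAAAAAAAAAAB///4AAAAAAAAAAAB///8AAAAAAAAAAAB////gAAAAAAAAAAD////4AAAAAAAAAAH////8AAAAAAAAAAH////8AAAAAAAAAAP////+AAAAAAAAAAf/////AAAAAAAAAA//////AAAAAAAAAAx/////AAAAAAAAAAAf////AAAAAAAAAAAf////AAAAAAAAAAAP///+AAAAAAAAAAAB///wAAAAAAAAAAAAT//AAAAAAAAAAAAAA/+AAAAAAAAAAAAAAAAAAAAAAAAAAAAAAAAAAAAAAAAAAAAAAAAAAAAAAAAAAAAAAAAAAAAAAAAAAAAAAAAAAAAAAAAAAAAAAAAAAAAAAAAAAAAAAAAAAAAAAAAAAAAAAAAAAAAAAAAAAAAAAAAAAAAAAAAAAAAAAAAAAAAAAAAAAAAAAAAAAAAAAAAAAAAAAAAAAAAAAAAAAAAAAAAAAAAAAAAAAAAAAAAAAAAAAAAAAAAAAAAAAAAAAAAAAAAAAAAAAAAAAAAAAAAAAAAAAAAAAAAAAAAAAAAAAAAAAAAAAAAAAAAAAAAAAAAAAAAAAAAAAAAAAAAAAAAAAAAAAAAAAAAAAAAAAAAAAAAAAAAAAAAAAAAAAAAAAAAAAAAAAAAAAAAAAAAAAAAAAAAAAAAAAAAAAAAAAAAAAAAAAAAAAAAAAAAAAAAAAAAAAAAAAAAAAAAAAAAAAAAAAAAAAAAAAAAA="/>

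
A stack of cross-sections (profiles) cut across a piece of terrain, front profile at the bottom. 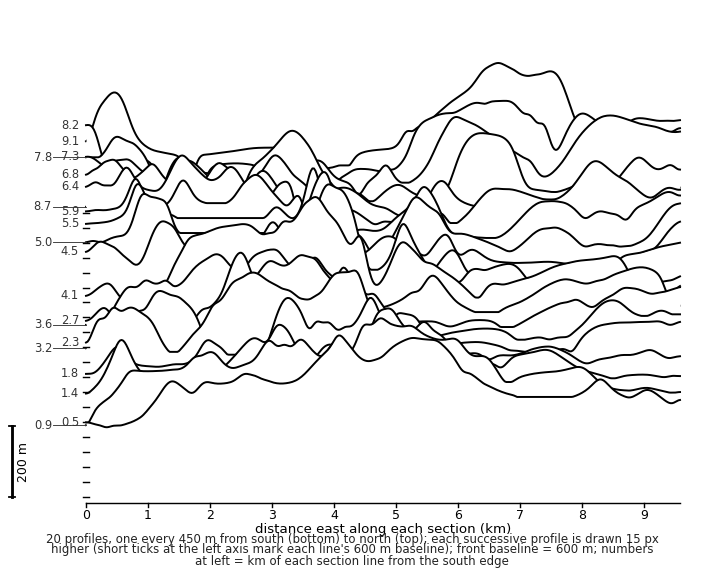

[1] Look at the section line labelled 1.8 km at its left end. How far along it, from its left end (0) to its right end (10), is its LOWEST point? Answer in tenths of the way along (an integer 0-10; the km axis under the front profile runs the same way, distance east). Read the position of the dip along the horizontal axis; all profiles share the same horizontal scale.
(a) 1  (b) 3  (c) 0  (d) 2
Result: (c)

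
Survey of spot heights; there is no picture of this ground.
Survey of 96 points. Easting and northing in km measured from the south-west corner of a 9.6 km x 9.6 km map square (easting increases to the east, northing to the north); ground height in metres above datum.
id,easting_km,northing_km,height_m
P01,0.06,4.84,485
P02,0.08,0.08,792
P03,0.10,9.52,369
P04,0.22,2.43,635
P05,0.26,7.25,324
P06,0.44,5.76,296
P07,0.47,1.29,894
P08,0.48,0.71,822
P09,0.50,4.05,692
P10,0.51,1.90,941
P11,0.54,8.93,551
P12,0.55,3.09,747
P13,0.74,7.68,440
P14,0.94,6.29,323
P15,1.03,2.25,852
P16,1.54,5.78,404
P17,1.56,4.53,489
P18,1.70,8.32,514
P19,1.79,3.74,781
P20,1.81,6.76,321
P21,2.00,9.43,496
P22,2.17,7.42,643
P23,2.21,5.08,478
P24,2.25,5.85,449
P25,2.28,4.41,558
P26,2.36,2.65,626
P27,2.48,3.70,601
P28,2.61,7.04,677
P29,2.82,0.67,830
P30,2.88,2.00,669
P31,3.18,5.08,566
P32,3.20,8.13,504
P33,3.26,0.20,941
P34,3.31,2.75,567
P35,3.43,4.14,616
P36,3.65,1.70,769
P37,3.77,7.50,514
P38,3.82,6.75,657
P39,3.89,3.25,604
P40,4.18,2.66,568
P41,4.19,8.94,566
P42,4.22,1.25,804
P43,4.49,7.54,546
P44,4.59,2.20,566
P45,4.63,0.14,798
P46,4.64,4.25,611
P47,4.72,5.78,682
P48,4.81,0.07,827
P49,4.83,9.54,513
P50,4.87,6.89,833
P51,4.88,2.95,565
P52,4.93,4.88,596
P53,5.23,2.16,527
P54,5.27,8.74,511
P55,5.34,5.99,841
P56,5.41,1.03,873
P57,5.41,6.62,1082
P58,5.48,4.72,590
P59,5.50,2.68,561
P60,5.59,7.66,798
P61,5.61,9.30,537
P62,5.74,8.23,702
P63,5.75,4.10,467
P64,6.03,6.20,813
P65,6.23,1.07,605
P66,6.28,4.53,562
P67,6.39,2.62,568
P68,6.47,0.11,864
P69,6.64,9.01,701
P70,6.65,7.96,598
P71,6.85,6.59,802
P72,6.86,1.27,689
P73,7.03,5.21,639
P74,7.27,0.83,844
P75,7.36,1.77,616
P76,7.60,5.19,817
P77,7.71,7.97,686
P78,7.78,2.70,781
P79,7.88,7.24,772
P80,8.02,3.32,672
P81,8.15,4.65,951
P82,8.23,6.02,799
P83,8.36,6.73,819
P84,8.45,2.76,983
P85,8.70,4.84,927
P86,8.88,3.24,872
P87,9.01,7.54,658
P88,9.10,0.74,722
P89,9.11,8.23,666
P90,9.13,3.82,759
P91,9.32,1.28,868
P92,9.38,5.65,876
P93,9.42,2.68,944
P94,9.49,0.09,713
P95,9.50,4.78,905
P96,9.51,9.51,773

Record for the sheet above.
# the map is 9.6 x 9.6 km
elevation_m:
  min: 250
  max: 1120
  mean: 670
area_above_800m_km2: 22.1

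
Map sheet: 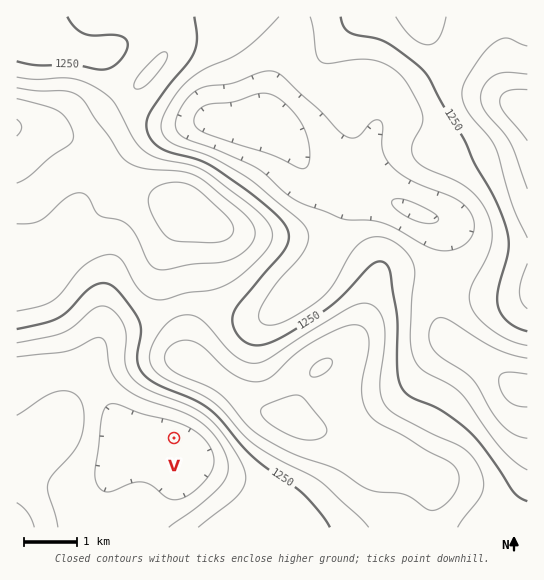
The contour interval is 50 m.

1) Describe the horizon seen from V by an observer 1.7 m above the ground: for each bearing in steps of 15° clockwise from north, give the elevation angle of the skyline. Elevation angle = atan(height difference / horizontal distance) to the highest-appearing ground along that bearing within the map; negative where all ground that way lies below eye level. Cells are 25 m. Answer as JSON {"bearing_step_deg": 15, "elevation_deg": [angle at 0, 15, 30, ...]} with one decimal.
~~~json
{"bearing_step_deg": 15, "elevation_deg": [12.9, 13.9, 13.9, 13.5, 13.0, 12.1, 9.8, 6.6, 4.9, 4.8, 4.7, 4.4, 3.1, 2.2, 2.2, 1.5, 2.8, 2.1, 3.2, 3.1, 2.0, 3.9, 7.1, 10.5]}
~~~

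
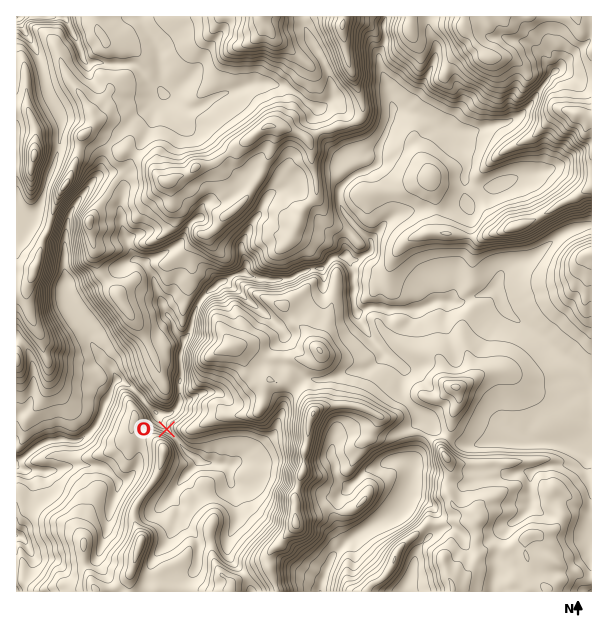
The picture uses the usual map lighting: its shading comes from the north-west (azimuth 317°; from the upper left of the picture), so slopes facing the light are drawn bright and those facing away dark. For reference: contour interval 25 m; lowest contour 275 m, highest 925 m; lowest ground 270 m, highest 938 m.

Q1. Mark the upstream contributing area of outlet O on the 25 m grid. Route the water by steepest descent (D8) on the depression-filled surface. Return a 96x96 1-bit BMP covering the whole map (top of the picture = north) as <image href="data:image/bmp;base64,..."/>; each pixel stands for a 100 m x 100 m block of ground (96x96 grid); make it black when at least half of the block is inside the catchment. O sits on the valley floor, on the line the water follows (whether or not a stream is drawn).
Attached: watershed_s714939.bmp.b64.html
<image width="96" height="96" href="data:image/bmp;base64,Qk2+BAAAAAAAAD4AAAAoAAAAYAAAAGAAAAABAAEAAAAAAIAEAAATCwAAEwsAAAIAAAAAAAAA////AAAAAAAAAAGP8AAAAAAAAAAAAA//8AAAAAAAAAAAAB///AAAAAAAAAAAAB///gAAAAAAAAAAAA///wAAAAAAAAAAAA///8AAAAAAAAAAAA///8AAAAAAAAAAAAf//+AAAAAAAAAAAAf///AAAAAAAAAAAAf///gAAAAAAAAAAA////wAAAAAAAAAAA////4AAAAAAAAAAA////4AAAAAAAAAAA////4AAAAAAAAAAA////4AAAAAAAAAAAf///4AAAAAAAAAAAf///4AAAAAAAAAAAP///4AAAAAAAAAAAH///4AAAAAAAAAAAH///8AAAAAAAAAAAD///8AAAAAAAAAAAD///8AAAAAAAAAAAD///8AAAAAAAAAAAB///8AAAAAAAAAAAD///8AAAAAAAAAAAD///+AAAAAAAAAAAB///+AAAAAAAAAAAAD//+AAAAAAAAAAAAA//+AAAAAAAAAAAAAB/+AAAAAAAAAAAAAAH+AAAAAAAAAAAAAAH+AAAAAAAAAAAAAAH8AAAAAAAAAAAAAAH4AAAAAAAAAAAAAAHgAAAAAAAAAAAAAAAAAAAAAAAAAAAAAAAAAAAAAAAAAAAAAAAAAAAAAAAAAAAAAAAAAAAAAAAAAAAAAAAAAAAAAAAAAAAAAAAAAAAAAAAAAAAAAAAAAAAAAAAAAAAAAAAAAAAAAAAAAAAAAAAAAAAAAAAAAAAAAAAAAAAAAAAAAAAAAAAAAAAAAAAAAAAAAAAAAAAAAAAAAAAAAAAAAAAAAAAAAAAAAAAAAAAAAAAAAAAAAAAAAAAAAAAAAAAAAAAAAAAAAAAAAAAAAAAAAAAAAAAAAAAAAAAAAAAAAAAAAAAAAAAAAAAAAAAAAAAAAAAAAAAAAAAAAAAAAAAAAAAAAAAAAAAAAAAAAAAAAAAAAAAAAAAAAAAAAAAAAAAAAAAAAAAAAAAAAAAAAAAAAAAAAAAAAAAAAAAAAAAAAAAAAAAAAAAAAAAAAAAAAAAAAAAAAAAAAAAAAAAAAAAAAAAAAAAAAAAAAAAAAAAAAAAAAAAAAAAAAAAAAAAAAAAAAAAAAAAAAAAAAAAAAAAAAAAAAAAAAAAAAAAAAAAAAAAAAAAAAAAAAAAAAAAAAAAAAAAAAAAAAAAAAAAAAAAAAAAAAAAAAAAAAAAAAAAAAAAAAAAAAAAAAAAAAAAAAAAAAAAAAAAAAAAAAAAAAAAAAAAAAAAAAAAAAAAAAAAAAAAAAAAAAAAAAAAAAAAAAAAAAAAAAAAAAAAAAAAAAAAAAAAAAAAAAAAAAAAAAAAAAAAAAAAAAAAAAAAAAAAAAAAAAAAAAAAAAAAAAAAAAAAAAAAAAAAAAAAAAAAAAAAAAAAAAAAAAAAAAAAAAAAAAAAAAAAAAAAAAAAAAAAAAAAAAAAAAAAAAAAAAAAAAAAAAAAAAAAAAAAAAAAAAAAAAAAAAAAAAAAAAAAAAAAAAAAAAAAAAAAAAAAAAAAAAAAAAAAAAAAAAAAAAAAAAAAAAAAAAAAAAAAAAAAAAAAAAAAAAAAAAAAA="/>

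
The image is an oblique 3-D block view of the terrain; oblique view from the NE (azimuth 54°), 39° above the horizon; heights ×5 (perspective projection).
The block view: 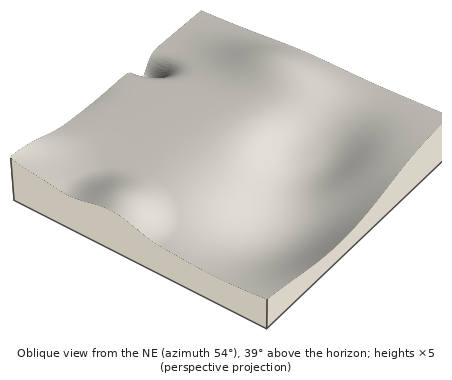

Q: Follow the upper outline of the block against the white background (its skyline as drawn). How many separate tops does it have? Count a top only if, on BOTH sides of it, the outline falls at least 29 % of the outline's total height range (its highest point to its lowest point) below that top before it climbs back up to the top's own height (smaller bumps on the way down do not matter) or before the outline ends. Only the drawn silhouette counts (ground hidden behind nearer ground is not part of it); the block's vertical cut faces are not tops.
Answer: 1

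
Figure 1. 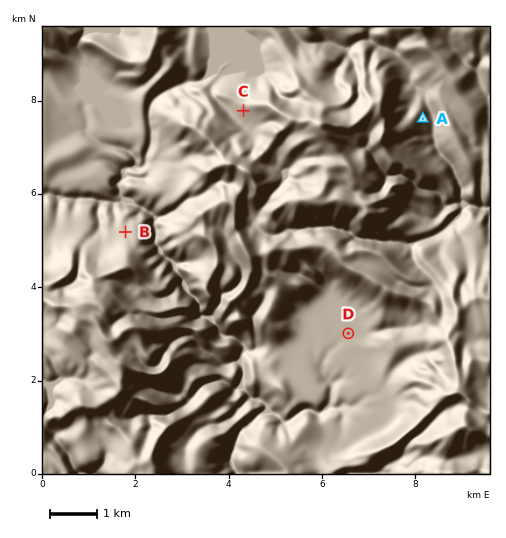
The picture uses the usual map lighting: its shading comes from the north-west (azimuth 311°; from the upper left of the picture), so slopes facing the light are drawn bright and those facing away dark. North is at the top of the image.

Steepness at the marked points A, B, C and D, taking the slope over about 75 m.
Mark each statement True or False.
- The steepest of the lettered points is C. False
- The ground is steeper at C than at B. True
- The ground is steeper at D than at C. False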